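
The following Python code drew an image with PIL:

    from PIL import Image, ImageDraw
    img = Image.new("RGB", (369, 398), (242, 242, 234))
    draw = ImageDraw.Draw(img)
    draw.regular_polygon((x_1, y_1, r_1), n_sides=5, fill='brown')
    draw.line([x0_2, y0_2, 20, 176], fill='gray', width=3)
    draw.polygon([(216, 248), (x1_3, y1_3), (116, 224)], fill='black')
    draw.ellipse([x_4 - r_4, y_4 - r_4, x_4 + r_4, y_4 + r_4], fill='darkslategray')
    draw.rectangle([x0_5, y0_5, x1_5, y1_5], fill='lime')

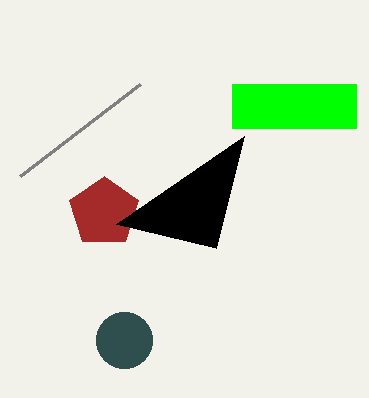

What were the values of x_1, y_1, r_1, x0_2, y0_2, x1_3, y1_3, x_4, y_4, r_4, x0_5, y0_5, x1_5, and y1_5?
x_1 = 104; y_1 = 212; r_1 = 36; x0_2 = 140; y0_2 = 84; x1_3 = 244; y1_3 = 136; x_4 = 124; y_4 = 340; r_4 = 28; x0_5 = 232; y0_5 = 84; x1_5 = 356; y1_5 = 128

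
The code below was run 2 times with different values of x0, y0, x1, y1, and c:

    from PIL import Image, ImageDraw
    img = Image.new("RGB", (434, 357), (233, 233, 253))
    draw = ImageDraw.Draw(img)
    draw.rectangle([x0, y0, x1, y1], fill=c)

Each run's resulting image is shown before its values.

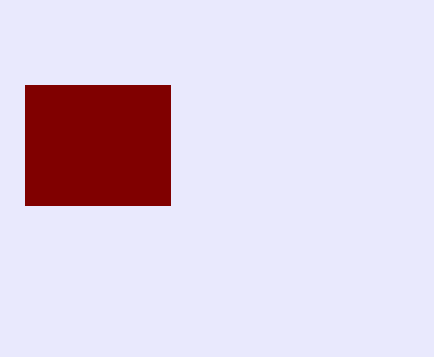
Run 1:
x0 = 25, y0 = 85, x1 = 170, y1 = 205, c = 'maroon'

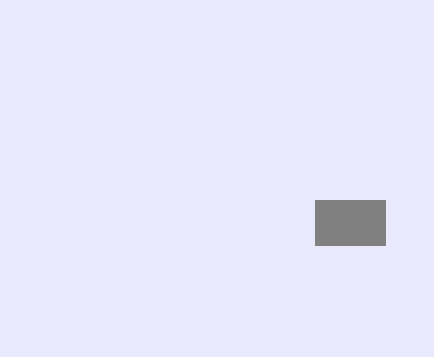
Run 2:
x0 = 315; y0 = 200; x1 = 385; y1 = 245; c = 'gray'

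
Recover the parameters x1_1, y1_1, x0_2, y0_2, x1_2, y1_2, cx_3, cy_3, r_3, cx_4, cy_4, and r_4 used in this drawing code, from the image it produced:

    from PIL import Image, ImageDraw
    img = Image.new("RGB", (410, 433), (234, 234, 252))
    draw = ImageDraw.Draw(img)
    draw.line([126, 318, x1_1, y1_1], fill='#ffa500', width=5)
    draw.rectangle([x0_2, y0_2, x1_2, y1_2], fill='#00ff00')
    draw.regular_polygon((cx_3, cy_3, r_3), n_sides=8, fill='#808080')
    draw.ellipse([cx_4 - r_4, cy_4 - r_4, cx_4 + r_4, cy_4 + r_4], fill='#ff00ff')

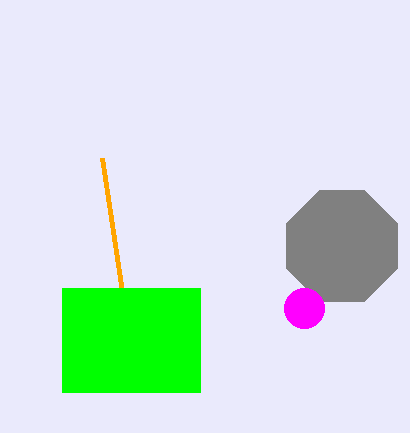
x1_1 = 102; y1_1 = 158; x0_2 = 62; y0_2 = 288; x1_2 = 200; y1_2 = 392; cx_3 = 342; cy_3 = 246; r_3 = 60; cx_4 = 304; cy_4 = 308; r_4 = 20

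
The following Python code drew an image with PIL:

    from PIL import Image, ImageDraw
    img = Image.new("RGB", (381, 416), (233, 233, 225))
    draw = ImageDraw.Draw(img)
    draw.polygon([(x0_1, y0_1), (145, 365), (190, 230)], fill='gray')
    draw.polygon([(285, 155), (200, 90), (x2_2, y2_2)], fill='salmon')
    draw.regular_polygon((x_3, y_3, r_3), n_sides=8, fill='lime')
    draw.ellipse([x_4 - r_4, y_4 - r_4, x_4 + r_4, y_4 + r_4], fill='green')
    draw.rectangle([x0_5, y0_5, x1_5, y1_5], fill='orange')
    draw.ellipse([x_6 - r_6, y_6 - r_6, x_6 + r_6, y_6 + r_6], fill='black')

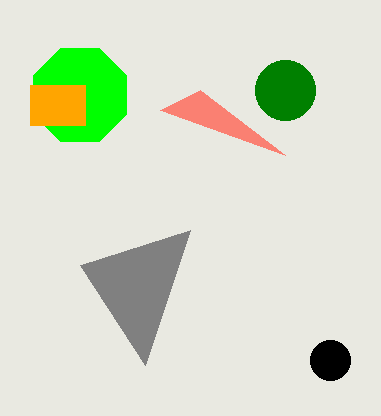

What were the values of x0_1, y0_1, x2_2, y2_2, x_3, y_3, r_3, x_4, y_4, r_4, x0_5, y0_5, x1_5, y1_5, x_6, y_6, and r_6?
x0_1 = 80
y0_1 = 265
x2_2 = 160
y2_2 = 110
x_3 = 80
y_3 = 95
r_3 = 50
x_4 = 285
y_4 = 90
r_4 = 30
x0_5 = 30
y0_5 = 85
x1_5 = 85
y1_5 = 125
x_6 = 330
y_6 = 360
r_6 = 20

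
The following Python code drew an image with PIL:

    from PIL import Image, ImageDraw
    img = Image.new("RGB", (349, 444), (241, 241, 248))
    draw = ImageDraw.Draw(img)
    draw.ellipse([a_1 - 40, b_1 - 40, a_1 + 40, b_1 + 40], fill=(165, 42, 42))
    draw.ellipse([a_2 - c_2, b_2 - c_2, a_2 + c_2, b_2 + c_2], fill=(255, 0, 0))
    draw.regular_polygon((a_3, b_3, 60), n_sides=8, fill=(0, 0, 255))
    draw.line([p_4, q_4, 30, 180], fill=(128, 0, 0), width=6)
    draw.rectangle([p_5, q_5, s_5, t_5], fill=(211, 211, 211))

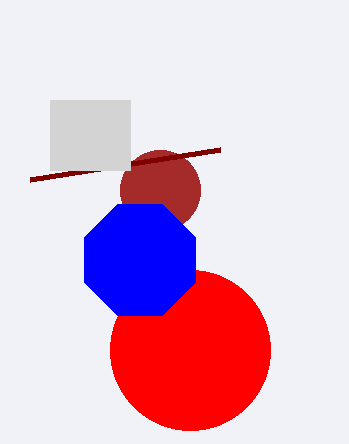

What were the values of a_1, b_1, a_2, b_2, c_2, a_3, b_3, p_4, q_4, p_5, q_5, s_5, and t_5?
a_1 = 160, b_1 = 190, a_2 = 190, b_2 = 350, c_2 = 80, a_3 = 140, b_3 = 260, p_4 = 220, q_4 = 150, p_5 = 50, q_5 = 100, s_5 = 130, t_5 = 170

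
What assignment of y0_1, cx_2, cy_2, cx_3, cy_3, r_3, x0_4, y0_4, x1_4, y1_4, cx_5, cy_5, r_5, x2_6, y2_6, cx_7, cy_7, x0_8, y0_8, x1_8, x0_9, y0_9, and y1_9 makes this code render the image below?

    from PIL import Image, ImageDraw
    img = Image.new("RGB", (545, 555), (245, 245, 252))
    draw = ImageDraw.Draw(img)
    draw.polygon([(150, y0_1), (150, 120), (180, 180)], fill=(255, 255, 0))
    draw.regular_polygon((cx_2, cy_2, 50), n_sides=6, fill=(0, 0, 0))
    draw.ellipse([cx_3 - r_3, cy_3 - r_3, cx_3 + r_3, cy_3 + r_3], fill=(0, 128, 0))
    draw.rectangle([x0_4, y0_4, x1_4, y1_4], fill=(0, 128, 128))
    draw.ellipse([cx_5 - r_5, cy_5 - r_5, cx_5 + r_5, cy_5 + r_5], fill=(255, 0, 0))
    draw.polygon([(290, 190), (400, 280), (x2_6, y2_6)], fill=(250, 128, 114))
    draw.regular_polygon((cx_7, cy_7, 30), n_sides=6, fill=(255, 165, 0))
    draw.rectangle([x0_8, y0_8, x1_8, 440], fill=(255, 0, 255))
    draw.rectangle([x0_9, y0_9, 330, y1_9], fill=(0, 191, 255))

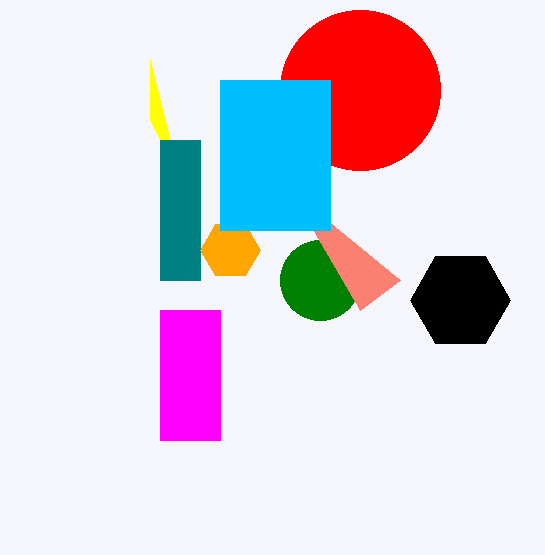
y0_1 = 60, cx_2 = 460, cy_2 = 300, cx_3 = 320, cy_3 = 280, r_3 = 40, x0_4 = 160, y0_4 = 140, x1_4 = 200, y1_4 = 280, cx_5 = 360, cy_5 = 90, r_5 = 80, x2_6 = 360, y2_6 = 310, cx_7 = 230, cy_7 = 250, x0_8 = 160, y0_8 = 310, x1_8 = 220, x0_9 = 220, y0_9 = 80, y1_9 = 230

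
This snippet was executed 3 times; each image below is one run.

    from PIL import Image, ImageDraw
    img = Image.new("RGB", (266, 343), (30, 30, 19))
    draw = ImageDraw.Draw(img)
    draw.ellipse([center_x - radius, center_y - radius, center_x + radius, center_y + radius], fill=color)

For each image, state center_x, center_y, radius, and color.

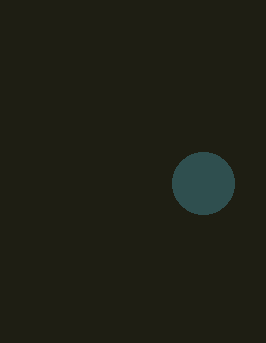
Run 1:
center_x = 203, center_y = 183, radius = 31, color = 'darkslategray'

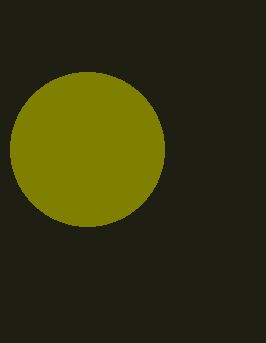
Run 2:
center_x = 87, center_y = 149, radius = 77, color = 'olive'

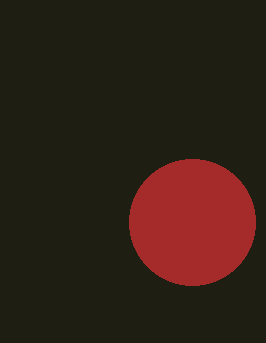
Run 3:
center_x = 192; center_y = 222; radius = 63; color = 'brown'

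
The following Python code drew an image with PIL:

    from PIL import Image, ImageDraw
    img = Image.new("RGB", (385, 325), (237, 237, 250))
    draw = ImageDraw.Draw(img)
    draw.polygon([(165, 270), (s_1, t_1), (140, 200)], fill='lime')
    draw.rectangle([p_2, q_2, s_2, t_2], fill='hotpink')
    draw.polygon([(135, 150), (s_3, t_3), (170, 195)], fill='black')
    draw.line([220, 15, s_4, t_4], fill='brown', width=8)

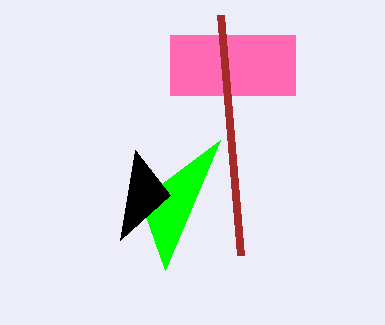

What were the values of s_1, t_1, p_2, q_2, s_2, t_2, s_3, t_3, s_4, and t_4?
s_1 = 220, t_1 = 140, p_2 = 170, q_2 = 35, s_2 = 295, t_2 = 95, s_3 = 120, t_3 = 240, s_4 = 240, t_4 = 255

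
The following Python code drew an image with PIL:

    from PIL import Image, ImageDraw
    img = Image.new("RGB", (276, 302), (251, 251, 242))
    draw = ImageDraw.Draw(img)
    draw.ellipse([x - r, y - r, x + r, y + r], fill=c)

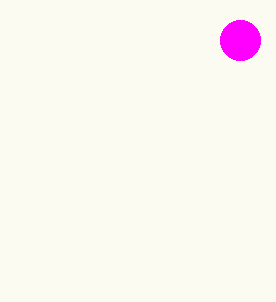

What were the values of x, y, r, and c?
x = 240; y = 40; r = 20; c = 'magenta'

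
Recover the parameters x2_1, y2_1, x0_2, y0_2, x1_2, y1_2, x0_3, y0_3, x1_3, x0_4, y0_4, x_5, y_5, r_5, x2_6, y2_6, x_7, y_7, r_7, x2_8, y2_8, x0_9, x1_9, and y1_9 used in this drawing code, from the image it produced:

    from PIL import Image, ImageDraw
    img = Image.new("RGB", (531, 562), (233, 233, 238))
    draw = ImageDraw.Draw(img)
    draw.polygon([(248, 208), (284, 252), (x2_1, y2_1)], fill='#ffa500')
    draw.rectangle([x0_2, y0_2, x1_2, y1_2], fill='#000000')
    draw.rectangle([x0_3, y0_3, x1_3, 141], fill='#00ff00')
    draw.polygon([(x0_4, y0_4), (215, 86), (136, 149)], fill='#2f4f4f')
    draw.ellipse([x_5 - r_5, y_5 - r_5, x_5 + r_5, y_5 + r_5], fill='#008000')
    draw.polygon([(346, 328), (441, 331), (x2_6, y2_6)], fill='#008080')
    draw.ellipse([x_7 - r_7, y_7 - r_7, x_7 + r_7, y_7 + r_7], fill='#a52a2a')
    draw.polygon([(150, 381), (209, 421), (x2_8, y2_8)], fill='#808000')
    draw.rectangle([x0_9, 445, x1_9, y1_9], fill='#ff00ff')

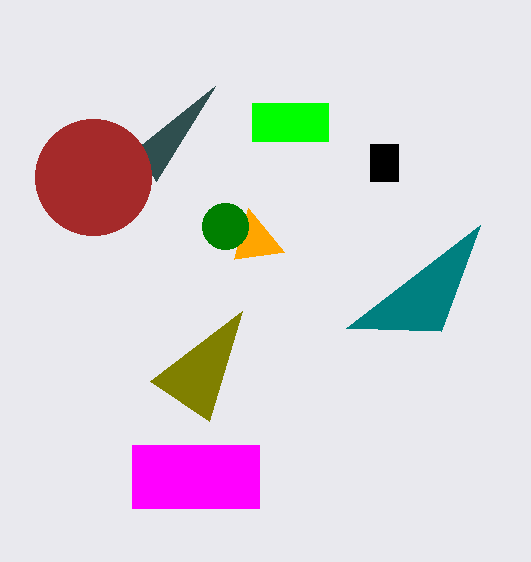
x2_1 = 234, y2_1 = 259, x0_2 = 370, y0_2 = 144, x1_2 = 398, y1_2 = 181, x0_3 = 252, y0_3 = 103, x1_3 = 328, x0_4 = 156, y0_4 = 181, x_5 = 225, y_5 = 226, r_5 = 23, x2_6 = 480, y2_6 = 225, x_7 = 93, y_7 = 177, r_7 = 58, x2_8 = 242, y2_8 = 311, x0_9 = 132, x1_9 = 259, y1_9 = 508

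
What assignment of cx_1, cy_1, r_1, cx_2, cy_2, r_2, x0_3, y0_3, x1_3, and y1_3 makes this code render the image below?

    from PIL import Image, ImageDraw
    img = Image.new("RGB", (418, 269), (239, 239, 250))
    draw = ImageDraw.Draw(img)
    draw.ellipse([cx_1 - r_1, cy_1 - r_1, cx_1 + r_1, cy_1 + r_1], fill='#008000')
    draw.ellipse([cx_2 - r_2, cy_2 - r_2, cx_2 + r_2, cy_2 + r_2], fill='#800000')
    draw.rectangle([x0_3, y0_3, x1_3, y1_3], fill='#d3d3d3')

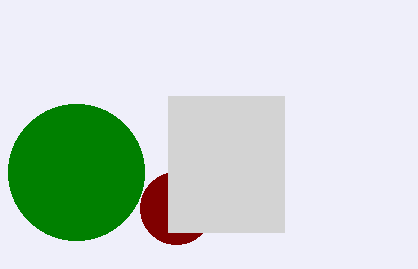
cx_1 = 76; cy_1 = 172; r_1 = 68; cx_2 = 176; cy_2 = 208; r_2 = 36; x0_3 = 168; y0_3 = 96; x1_3 = 284; y1_3 = 232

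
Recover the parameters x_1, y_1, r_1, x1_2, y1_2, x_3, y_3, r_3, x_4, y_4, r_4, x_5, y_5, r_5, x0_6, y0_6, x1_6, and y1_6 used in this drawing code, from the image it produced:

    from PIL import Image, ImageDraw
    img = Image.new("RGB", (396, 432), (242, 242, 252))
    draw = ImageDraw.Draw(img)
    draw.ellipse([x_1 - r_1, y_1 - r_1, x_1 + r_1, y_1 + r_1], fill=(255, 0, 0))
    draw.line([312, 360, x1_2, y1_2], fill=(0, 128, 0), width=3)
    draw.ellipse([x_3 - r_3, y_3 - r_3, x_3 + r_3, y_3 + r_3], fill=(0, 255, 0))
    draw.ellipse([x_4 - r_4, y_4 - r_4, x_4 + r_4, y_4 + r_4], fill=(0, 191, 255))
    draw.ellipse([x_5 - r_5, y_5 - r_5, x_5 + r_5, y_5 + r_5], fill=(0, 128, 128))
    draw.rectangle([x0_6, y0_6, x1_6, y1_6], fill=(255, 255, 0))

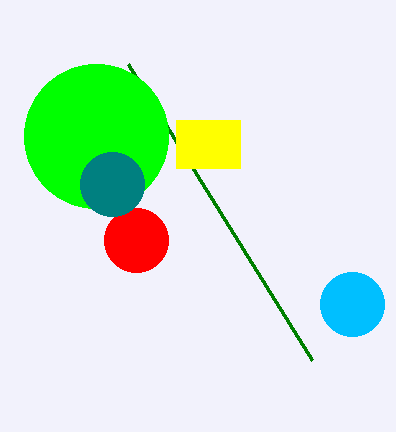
x_1 = 136; y_1 = 240; r_1 = 32; x1_2 = 128; y1_2 = 64; x_3 = 96; y_3 = 136; r_3 = 72; x_4 = 352; y_4 = 304; r_4 = 32; x_5 = 112; y_5 = 184; r_5 = 32; x0_6 = 176; y0_6 = 120; x1_6 = 240; y1_6 = 168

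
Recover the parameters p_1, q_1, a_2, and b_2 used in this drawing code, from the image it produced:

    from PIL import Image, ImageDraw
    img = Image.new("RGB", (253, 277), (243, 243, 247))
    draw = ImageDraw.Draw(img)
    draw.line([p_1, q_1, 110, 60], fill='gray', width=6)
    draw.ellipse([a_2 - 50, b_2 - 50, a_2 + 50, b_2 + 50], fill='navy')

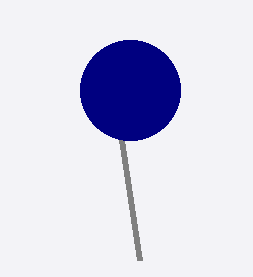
p_1 = 140; q_1 = 260; a_2 = 130; b_2 = 90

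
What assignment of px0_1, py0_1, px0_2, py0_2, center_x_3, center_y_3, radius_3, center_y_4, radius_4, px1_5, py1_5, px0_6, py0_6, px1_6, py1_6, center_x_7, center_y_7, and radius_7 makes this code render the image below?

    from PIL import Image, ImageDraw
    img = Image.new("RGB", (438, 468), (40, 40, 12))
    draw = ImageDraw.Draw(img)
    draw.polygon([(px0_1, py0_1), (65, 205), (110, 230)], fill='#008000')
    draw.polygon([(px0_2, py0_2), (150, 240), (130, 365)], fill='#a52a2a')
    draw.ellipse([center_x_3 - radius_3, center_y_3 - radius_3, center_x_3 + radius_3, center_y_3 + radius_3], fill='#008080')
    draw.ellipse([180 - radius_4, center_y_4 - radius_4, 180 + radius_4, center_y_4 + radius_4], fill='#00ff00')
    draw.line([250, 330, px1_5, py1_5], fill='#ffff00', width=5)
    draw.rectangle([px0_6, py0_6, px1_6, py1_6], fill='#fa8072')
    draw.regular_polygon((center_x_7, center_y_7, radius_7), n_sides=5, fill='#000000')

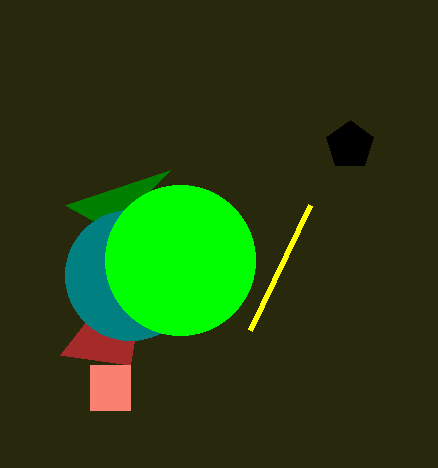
px0_1 = 170, py0_1 = 170, px0_2 = 60, py0_2 = 355, center_x_3 = 130, center_y_3 = 275, radius_3 = 65, center_y_4 = 260, radius_4 = 75, px1_5 = 310, py1_5 = 205, px0_6 = 90, py0_6 = 365, px1_6 = 130, py1_6 = 410, center_x_7 = 350, center_y_7 = 145, radius_7 = 25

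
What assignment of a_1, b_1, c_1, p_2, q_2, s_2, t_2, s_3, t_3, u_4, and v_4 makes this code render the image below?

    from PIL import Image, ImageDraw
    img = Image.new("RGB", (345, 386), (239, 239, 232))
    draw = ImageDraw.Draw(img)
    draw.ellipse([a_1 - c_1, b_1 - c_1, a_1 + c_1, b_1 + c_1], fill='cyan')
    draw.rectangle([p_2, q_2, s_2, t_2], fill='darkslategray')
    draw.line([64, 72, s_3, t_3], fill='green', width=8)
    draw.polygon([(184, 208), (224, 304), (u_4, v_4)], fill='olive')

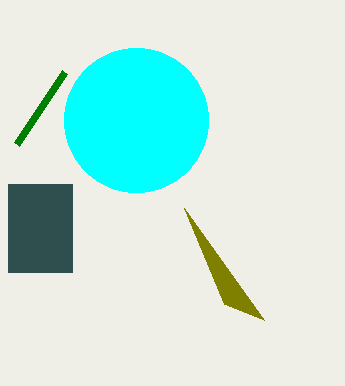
a_1 = 136
b_1 = 120
c_1 = 72
p_2 = 8
q_2 = 184
s_2 = 72
t_2 = 272
s_3 = 16
t_3 = 144
u_4 = 264
v_4 = 320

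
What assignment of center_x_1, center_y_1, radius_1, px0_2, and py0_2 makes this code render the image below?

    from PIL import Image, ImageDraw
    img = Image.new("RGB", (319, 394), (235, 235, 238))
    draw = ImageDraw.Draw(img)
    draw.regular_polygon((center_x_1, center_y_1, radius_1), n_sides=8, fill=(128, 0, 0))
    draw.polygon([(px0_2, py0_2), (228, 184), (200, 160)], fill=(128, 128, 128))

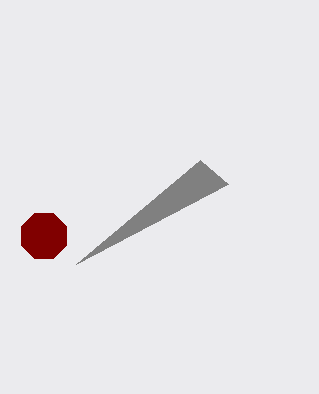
center_x_1 = 44
center_y_1 = 236
radius_1 = 24
px0_2 = 76
py0_2 = 264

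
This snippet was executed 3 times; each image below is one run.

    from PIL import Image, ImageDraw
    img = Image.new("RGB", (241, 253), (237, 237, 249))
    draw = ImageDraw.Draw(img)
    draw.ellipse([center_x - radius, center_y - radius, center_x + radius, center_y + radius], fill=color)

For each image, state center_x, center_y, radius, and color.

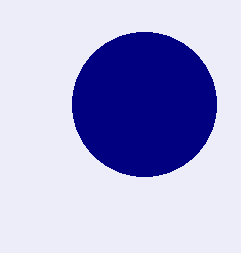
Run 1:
center_x = 144
center_y = 104
radius = 72
color = 'navy'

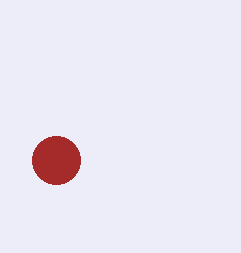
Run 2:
center_x = 56
center_y = 160
radius = 24
color = 'brown'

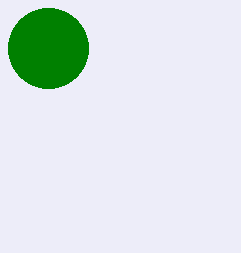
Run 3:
center_x = 48
center_y = 48
radius = 40
color = 'green'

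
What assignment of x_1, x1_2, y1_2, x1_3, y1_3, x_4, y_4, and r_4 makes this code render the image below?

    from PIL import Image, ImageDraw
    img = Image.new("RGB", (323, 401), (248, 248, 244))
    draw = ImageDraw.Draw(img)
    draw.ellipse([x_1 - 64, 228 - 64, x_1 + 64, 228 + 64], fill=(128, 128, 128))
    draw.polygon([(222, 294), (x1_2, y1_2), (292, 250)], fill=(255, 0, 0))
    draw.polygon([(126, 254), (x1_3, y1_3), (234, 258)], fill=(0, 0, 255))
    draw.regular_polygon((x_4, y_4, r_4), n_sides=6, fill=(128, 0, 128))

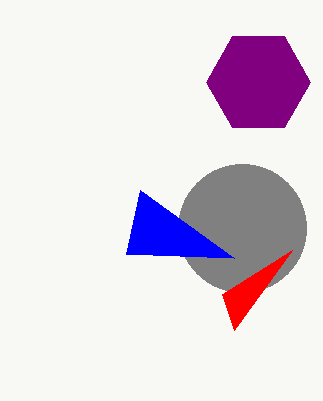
x_1 = 242; x1_2 = 234; y1_2 = 330; x1_3 = 140; y1_3 = 190; x_4 = 258; y_4 = 82; r_4 = 52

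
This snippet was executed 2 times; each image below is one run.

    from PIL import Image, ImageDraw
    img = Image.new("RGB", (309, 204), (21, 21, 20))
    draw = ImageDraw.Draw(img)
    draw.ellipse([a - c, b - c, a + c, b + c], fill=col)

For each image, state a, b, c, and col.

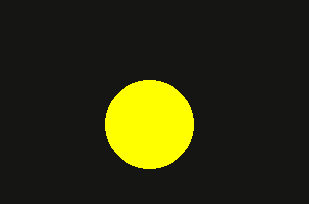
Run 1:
a = 149
b = 124
c = 44
col = 'yellow'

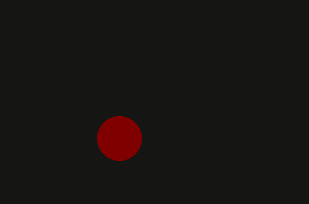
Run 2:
a = 119, b = 138, c = 22, col = 'maroon'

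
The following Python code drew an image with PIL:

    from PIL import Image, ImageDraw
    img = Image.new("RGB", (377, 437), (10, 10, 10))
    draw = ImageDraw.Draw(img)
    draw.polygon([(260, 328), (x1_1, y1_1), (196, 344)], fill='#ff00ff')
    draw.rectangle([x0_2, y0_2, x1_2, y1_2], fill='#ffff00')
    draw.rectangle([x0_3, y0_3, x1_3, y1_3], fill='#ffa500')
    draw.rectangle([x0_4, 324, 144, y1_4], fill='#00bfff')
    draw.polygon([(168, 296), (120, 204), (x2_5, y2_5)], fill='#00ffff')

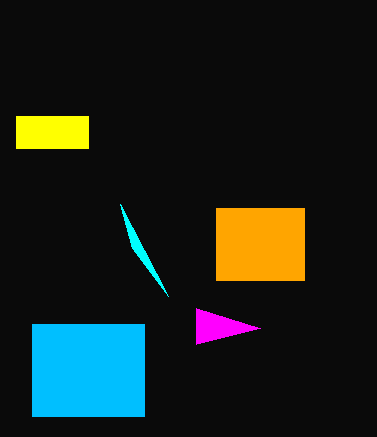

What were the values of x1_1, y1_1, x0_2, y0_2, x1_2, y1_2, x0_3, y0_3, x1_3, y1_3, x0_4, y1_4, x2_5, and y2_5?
x1_1 = 196, y1_1 = 308, x0_2 = 16, y0_2 = 116, x1_2 = 88, y1_2 = 148, x0_3 = 216, y0_3 = 208, x1_3 = 304, y1_3 = 280, x0_4 = 32, y1_4 = 416, x2_5 = 132, y2_5 = 248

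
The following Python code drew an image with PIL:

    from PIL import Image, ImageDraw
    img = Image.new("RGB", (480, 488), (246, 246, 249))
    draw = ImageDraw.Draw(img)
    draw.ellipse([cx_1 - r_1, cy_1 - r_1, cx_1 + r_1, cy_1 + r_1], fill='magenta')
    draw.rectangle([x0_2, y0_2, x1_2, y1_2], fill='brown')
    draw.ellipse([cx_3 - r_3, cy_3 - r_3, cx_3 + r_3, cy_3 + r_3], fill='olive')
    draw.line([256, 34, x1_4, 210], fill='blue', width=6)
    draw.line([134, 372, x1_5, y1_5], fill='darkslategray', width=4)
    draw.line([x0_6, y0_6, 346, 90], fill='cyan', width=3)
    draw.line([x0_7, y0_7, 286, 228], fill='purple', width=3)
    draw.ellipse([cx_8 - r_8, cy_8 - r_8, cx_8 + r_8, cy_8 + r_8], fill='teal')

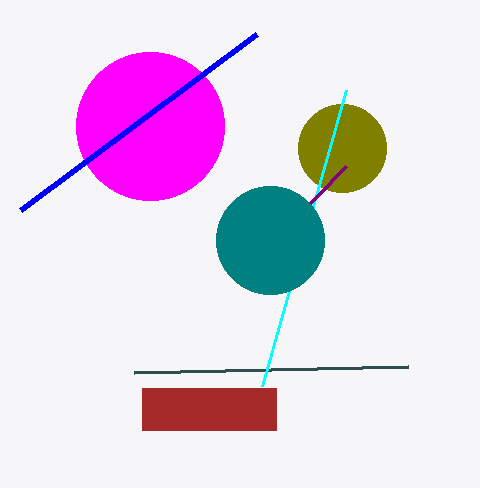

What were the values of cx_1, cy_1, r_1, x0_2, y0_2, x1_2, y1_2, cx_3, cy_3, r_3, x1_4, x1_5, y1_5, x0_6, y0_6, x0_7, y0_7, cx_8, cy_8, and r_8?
cx_1 = 150
cy_1 = 126
r_1 = 74
x0_2 = 142
y0_2 = 388
x1_2 = 276
y1_2 = 430
cx_3 = 342
cy_3 = 148
r_3 = 44
x1_4 = 20
x1_5 = 408
y1_5 = 366
x0_6 = 262
y0_6 = 386
x0_7 = 346
y0_7 = 166
cx_8 = 270
cy_8 = 240
r_8 = 54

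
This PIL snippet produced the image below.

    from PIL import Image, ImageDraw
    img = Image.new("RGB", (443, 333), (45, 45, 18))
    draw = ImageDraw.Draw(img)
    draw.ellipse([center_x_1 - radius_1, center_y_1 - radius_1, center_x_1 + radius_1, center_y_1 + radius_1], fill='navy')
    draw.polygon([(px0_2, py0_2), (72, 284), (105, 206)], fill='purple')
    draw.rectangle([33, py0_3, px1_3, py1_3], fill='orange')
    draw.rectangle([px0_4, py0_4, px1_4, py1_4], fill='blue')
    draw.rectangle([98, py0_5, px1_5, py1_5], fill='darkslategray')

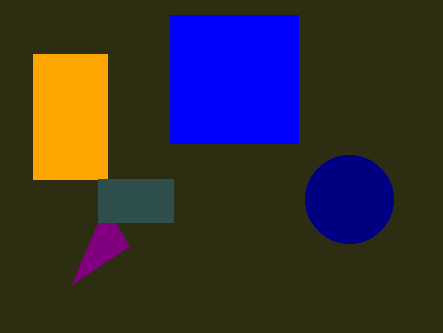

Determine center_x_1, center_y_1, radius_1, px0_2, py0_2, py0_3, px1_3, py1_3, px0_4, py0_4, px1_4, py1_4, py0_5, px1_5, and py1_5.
center_x_1 = 349; center_y_1 = 199; radius_1 = 44; px0_2 = 129; py0_2 = 246; py0_3 = 54; px1_3 = 107; py1_3 = 179; px0_4 = 170; py0_4 = 15; px1_4 = 298; py1_4 = 143; py0_5 = 179; px1_5 = 173; py1_5 = 222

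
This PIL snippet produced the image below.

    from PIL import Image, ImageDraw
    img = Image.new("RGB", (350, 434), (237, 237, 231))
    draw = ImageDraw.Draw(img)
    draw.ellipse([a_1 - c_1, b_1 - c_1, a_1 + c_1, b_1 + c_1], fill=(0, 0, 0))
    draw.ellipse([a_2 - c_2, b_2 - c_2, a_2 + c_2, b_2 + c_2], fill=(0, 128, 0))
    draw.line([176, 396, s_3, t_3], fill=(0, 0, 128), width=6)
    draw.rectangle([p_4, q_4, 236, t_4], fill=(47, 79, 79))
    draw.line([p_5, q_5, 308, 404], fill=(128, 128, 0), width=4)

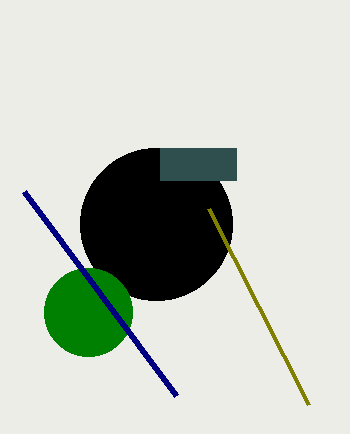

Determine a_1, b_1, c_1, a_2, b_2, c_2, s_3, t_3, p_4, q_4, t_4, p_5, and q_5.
a_1 = 156; b_1 = 224; c_1 = 76; a_2 = 88; b_2 = 312; c_2 = 44; s_3 = 24; t_3 = 192; p_4 = 160; q_4 = 148; t_4 = 180; p_5 = 208; q_5 = 208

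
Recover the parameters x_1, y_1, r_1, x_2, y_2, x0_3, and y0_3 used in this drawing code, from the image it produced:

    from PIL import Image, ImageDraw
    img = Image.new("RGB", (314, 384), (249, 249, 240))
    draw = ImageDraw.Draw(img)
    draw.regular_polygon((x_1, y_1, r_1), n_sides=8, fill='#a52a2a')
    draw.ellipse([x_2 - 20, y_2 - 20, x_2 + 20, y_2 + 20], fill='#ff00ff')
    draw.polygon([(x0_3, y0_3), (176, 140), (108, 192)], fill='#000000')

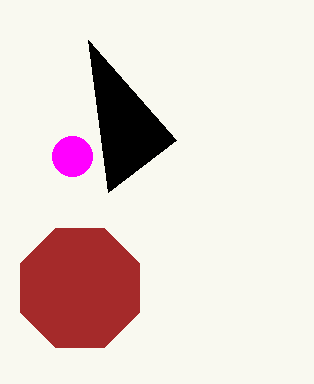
x_1 = 80; y_1 = 288; r_1 = 64; x_2 = 72; y_2 = 156; x0_3 = 88; y0_3 = 40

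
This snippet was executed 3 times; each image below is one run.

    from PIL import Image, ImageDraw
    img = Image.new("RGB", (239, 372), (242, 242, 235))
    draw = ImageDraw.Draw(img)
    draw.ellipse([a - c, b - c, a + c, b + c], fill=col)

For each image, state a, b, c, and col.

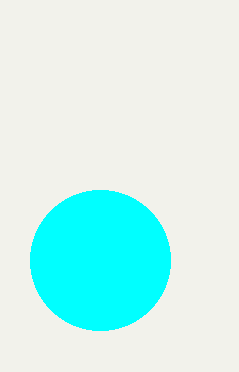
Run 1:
a = 100; b = 260; c = 70; col = 'cyan'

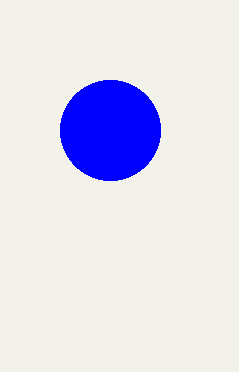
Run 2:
a = 110
b = 130
c = 50
col = 'blue'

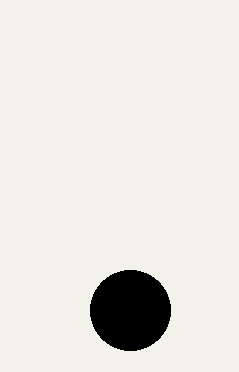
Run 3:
a = 130, b = 310, c = 40, col = 'black'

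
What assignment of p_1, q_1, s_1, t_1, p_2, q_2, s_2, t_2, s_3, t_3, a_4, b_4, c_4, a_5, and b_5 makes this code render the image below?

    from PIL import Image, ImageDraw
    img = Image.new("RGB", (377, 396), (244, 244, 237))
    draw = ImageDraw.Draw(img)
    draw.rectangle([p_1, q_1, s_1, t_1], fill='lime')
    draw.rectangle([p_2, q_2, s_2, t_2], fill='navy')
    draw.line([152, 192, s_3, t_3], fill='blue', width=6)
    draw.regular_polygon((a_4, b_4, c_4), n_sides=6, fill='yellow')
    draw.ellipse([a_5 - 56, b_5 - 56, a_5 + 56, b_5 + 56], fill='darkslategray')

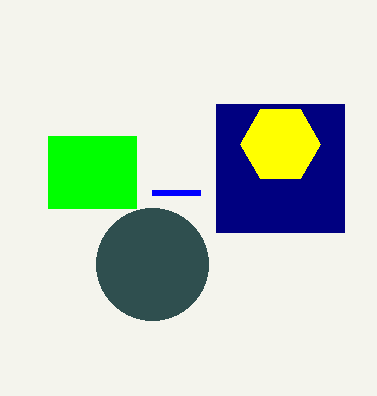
p_1 = 48
q_1 = 136
s_1 = 136
t_1 = 208
p_2 = 216
q_2 = 104
s_2 = 344
t_2 = 232
s_3 = 200
t_3 = 192
a_4 = 280
b_4 = 144
c_4 = 40
a_5 = 152
b_5 = 264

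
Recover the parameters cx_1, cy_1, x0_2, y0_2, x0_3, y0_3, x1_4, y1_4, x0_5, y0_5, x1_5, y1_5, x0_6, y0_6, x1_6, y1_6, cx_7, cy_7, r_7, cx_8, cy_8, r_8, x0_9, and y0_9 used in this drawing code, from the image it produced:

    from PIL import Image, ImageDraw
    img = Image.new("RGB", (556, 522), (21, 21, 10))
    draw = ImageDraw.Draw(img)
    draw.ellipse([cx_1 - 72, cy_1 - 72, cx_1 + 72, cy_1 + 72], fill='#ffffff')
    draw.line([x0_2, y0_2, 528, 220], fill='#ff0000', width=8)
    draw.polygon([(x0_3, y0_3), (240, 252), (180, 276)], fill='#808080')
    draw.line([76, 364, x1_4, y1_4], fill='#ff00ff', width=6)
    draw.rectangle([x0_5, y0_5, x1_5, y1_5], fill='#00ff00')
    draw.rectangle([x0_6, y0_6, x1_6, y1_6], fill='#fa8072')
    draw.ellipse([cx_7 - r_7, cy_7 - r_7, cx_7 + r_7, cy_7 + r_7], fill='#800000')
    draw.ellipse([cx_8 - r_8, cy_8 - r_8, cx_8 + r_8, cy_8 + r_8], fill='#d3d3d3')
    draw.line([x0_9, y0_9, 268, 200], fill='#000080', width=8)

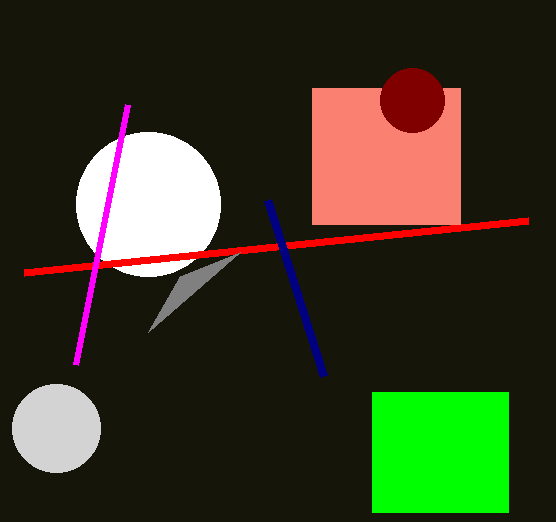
cx_1 = 148, cy_1 = 204, x0_2 = 24, y0_2 = 272, x0_3 = 148, y0_3 = 332, x1_4 = 128, y1_4 = 104, x0_5 = 372, y0_5 = 392, x1_5 = 508, y1_5 = 512, x0_6 = 312, y0_6 = 88, x1_6 = 460, y1_6 = 224, cx_7 = 412, cy_7 = 100, r_7 = 32, cx_8 = 56, cy_8 = 428, r_8 = 44, x0_9 = 324, y0_9 = 376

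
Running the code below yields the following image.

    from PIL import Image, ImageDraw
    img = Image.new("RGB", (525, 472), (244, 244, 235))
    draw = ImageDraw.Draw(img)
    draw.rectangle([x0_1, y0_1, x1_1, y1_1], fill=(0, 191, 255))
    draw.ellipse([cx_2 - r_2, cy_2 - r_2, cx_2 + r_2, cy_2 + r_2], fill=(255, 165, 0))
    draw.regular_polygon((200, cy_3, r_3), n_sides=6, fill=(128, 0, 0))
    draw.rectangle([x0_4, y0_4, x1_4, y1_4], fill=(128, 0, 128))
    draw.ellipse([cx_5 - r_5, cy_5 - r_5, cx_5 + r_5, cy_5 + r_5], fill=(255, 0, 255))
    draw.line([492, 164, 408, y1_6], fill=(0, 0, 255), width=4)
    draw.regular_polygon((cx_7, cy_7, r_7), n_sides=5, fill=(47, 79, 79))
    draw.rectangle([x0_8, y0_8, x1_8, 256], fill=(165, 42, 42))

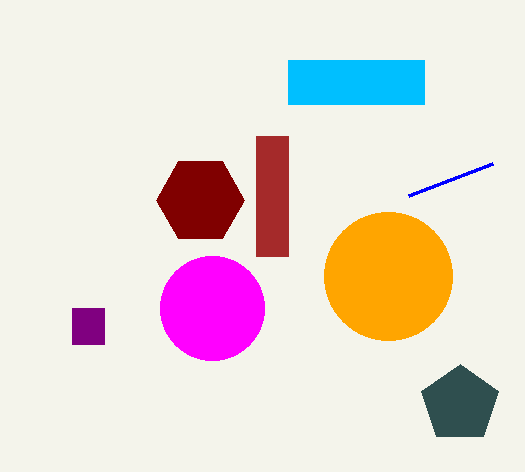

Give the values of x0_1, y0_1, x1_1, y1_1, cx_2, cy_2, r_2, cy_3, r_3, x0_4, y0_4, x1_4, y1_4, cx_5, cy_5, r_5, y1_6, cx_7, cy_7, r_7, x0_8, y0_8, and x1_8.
x0_1 = 288; y0_1 = 60; x1_1 = 424; y1_1 = 104; cx_2 = 388; cy_2 = 276; r_2 = 64; cy_3 = 200; r_3 = 44; x0_4 = 72; y0_4 = 308; x1_4 = 104; y1_4 = 344; cx_5 = 212; cy_5 = 308; r_5 = 52; y1_6 = 196; cx_7 = 460; cy_7 = 404; r_7 = 40; x0_8 = 256; y0_8 = 136; x1_8 = 288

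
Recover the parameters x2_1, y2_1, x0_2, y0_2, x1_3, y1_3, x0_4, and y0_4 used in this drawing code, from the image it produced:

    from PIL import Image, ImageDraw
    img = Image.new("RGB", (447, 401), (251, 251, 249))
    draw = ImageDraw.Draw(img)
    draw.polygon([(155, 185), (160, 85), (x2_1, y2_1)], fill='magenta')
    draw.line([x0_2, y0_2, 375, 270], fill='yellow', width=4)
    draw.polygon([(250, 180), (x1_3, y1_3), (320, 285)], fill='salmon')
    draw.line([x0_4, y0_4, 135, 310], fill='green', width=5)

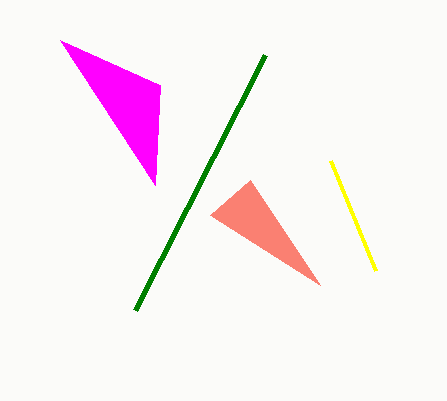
x2_1 = 60, y2_1 = 40, x0_2 = 330, y0_2 = 160, x1_3 = 210, y1_3 = 215, x0_4 = 265, y0_4 = 55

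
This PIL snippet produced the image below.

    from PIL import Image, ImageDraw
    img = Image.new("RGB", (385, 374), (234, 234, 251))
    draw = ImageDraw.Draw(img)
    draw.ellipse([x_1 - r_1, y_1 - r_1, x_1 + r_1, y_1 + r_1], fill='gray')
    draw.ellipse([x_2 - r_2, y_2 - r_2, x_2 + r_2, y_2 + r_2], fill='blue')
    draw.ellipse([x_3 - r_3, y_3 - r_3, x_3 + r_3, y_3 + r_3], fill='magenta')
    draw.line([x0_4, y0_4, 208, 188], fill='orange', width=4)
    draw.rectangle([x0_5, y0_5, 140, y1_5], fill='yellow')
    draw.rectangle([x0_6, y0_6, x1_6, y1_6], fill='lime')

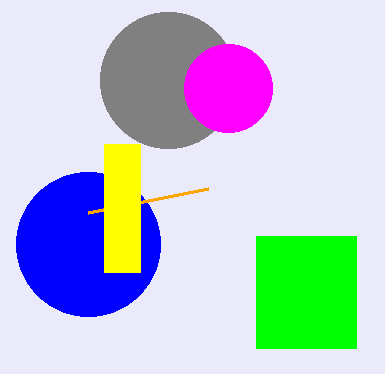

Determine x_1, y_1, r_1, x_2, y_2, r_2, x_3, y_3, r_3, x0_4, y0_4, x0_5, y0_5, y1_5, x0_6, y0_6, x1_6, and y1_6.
x_1 = 168, y_1 = 80, r_1 = 68, x_2 = 88, y_2 = 244, r_2 = 72, x_3 = 228, y_3 = 88, r_3 = 44, x0_4 = 88, y0_4 = 212, x0_5 = 104, y0_5 = 144, y1_5 = 272, x0_6 = 256, y0_6 = 236, x1_6 = 356, y1_6 = 348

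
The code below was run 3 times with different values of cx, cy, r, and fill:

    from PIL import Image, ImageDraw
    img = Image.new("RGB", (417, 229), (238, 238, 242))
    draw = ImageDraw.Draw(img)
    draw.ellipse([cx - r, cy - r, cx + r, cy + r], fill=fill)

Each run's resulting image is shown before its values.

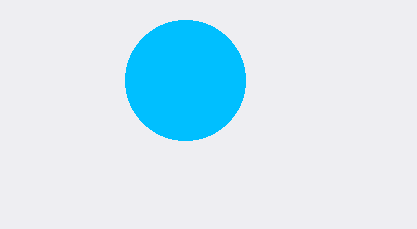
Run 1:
cx = 185, cy = 80, r = 60, fill = 'deepskyblue'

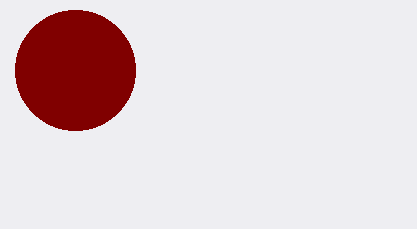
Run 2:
cx = 75; cy = 70; r = 60; fill = 'maroon'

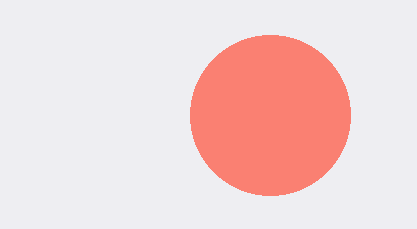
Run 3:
cx = 270
cy = 115
r = 80
fill = 'salmon'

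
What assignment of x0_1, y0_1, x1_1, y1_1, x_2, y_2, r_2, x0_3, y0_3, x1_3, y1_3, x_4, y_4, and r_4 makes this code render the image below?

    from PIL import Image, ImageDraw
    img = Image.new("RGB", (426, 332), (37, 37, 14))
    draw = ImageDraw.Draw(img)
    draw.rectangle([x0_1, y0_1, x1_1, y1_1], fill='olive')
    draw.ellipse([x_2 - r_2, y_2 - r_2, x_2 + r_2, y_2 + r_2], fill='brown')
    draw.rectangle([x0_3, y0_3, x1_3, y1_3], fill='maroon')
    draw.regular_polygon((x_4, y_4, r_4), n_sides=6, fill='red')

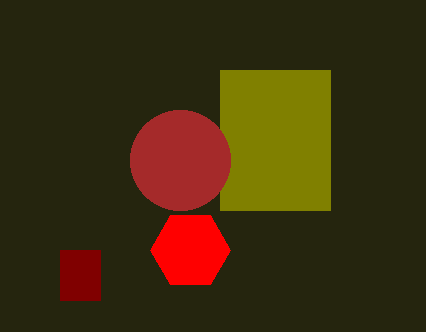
x0_1 = 220, y0_1 = 70, x1_1 = 330, y1_1 = 210, x_2 = 180, y_2 = 160, r_2 = 50, x0_3 = 60, y0_3 = 250, x1_3 = 100, y1_3 = 300, x_4 = 190, y_4 = 250, r_4 = 40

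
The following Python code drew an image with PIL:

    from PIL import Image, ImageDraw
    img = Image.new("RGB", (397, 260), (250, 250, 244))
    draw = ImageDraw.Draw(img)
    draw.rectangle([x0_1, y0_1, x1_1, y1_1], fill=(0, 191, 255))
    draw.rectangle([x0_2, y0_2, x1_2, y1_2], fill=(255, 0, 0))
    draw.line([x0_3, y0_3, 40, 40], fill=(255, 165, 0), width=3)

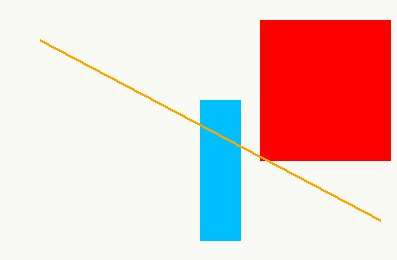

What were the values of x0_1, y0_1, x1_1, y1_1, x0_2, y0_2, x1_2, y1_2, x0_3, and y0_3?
x0_1 = 200; y0_1 = 100; x1_1 = 240; y1_1 = 240; x0_2 = 260; y0_2 = 20; x1_2 = 390; y1_2 = 160; x0_3 = 380; y0_3 = 220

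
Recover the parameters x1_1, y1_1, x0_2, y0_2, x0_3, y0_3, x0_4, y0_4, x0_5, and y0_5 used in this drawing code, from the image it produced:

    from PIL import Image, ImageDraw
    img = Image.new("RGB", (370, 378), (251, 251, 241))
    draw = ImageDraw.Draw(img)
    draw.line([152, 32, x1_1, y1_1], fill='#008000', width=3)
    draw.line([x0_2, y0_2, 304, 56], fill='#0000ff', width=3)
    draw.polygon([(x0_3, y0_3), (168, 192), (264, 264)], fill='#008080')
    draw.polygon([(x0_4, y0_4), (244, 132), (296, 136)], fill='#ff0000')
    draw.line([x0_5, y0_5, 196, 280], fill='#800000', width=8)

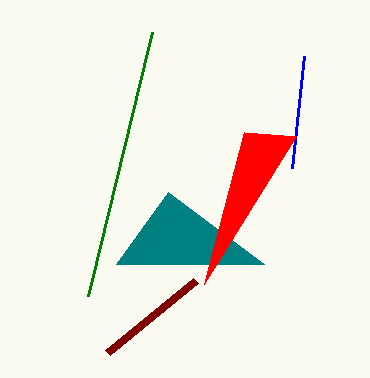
x1_1 = 88
y1_1 = 296
x0_2 = 292
y0_2 = 168
x0_3 = 116
y0_3 = 264
x0_4 = 204
y0_4 = 284
x0_5 = 108
y0_5 = 352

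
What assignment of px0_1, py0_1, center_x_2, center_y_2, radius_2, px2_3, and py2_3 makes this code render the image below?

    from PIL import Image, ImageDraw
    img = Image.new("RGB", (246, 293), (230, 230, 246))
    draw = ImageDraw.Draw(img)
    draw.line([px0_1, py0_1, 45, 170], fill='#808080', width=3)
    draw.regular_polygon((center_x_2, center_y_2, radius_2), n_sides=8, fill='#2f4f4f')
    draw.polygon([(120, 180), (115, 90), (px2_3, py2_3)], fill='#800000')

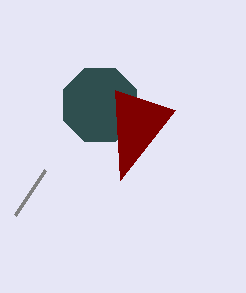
px0_1 = 15
py0_1 = 215
center_x_2 = 100
center_y_2 = 105
radius_2 = 40
px2_3 = 175
py2_3 = 110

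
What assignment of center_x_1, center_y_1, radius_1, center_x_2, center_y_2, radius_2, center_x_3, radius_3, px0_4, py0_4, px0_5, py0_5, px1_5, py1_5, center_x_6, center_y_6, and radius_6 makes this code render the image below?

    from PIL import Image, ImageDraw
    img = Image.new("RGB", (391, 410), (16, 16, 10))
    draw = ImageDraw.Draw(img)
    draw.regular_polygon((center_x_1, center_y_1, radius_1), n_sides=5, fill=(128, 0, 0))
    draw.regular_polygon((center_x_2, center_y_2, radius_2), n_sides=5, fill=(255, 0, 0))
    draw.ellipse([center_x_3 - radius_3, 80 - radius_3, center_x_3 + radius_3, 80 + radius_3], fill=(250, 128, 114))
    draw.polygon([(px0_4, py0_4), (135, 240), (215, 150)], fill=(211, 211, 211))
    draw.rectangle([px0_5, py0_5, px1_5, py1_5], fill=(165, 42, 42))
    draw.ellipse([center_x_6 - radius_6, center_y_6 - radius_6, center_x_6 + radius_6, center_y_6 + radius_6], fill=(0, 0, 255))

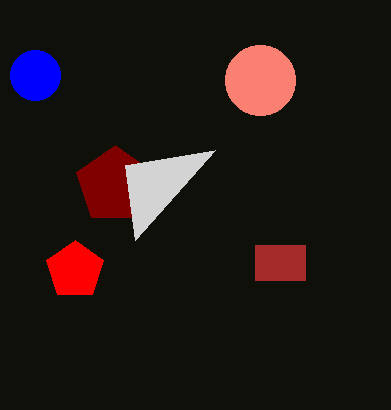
center_x_1 = 115
center_y_1 = 185
radius_1 = 40
center_x_2 = 75
center_y_2 = 270
radius_2 = 30
center_x_3 = 260
radius_3 = 35
px0_4 = 125
py0_4 = 165
px0_5 = 255
py0_5 = 245
px1_5 = 305
py1_5 = 280
center_x_6 = 35
center_y_6 = 75
radius_6 = 25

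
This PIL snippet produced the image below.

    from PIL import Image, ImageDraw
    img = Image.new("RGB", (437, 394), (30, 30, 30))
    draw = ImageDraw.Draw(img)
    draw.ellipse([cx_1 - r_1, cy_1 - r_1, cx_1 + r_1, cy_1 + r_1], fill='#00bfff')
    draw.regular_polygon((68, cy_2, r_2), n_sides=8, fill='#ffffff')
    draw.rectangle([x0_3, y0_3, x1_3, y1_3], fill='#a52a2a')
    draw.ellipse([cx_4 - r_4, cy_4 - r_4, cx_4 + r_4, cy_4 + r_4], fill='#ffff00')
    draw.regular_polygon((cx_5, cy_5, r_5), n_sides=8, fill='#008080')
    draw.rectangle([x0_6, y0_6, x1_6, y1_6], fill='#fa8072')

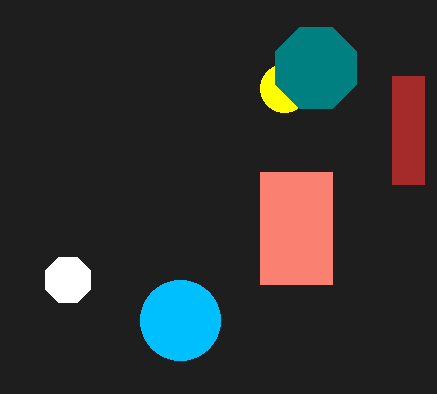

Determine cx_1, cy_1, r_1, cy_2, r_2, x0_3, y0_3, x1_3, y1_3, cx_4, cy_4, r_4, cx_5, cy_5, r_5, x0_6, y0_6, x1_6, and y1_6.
cx_1 = 180
cy_1 = 320
r_1 = 40
cy_2 = 280
r_2 = 24
x0_3 = 392
y0_3 = 76
x1_3 = 424
y1_3 = 184
cx_4 = 284
cy_4 = 88
r_4 = 24
cx_5 = 316
cy_5 = 68
r_5 = 44
x0_6 = 260
y0_6 = 172
x1_6 = 332
y1_6 = 284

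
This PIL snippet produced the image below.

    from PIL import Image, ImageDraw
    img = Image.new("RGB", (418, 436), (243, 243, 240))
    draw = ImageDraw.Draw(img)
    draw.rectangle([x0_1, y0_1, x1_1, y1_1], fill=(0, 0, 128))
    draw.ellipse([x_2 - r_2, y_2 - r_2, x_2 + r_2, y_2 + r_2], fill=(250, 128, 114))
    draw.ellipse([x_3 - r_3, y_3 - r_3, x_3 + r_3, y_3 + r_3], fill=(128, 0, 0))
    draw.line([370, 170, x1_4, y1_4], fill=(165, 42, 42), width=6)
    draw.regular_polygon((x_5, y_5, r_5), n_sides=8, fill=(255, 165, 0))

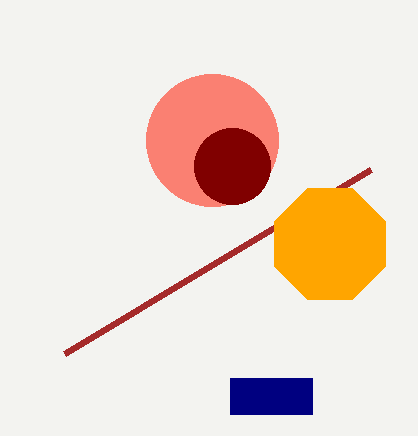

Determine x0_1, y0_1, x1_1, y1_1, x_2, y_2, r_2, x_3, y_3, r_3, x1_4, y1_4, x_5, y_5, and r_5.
x0_1 = 230, y0_1 = 378, x1_1 = 312, y1_1 = 414, x_2 = 212, y_2 = 140, r_2 = 66, x_3 = 232, y_3 = 166, r_3 = 38, x1_4 = 64, y1_4 = 354, x_5 = 330, y_5 = 244, r_5 = 60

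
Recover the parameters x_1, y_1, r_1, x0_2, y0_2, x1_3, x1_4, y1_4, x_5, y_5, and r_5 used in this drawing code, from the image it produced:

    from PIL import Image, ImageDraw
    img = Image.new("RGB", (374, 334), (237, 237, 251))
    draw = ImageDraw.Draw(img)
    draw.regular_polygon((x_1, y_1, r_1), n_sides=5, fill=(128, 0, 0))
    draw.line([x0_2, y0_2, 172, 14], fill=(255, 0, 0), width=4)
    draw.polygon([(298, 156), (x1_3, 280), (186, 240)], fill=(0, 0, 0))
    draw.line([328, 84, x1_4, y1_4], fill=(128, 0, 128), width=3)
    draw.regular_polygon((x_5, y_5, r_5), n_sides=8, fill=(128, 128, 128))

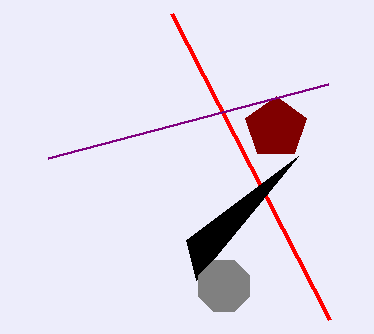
x_1 = 276; y_1 = 128; r_1 = 32; x0_2 = 330; y0_2 = 320; x1_3 = 196; x1_4 = 48; y1_4 = 158; x_5 = 224; y_5 = 286; r_5 = 28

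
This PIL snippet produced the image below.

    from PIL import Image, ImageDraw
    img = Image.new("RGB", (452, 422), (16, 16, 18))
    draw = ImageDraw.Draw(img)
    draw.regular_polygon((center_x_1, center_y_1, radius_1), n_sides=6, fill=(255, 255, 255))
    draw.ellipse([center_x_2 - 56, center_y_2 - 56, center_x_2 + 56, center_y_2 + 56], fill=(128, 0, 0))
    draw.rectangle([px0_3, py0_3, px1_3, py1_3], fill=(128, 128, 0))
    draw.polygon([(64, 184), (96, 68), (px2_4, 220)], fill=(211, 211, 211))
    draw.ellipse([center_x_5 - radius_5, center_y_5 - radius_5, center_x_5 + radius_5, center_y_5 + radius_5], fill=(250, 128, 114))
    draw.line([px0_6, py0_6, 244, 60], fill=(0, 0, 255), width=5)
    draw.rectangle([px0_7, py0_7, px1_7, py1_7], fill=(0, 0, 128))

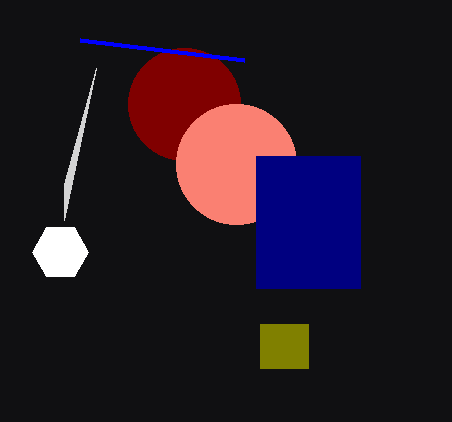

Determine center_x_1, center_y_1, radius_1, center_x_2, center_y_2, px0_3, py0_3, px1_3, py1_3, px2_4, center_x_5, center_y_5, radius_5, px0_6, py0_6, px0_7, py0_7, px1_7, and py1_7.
center_x_1 = 60, center_y_1 = 252, radius_1 = 28, center_x_2 = 184, center_y_2 = 104, px0_3 = 260, py0_3 = 324, px1_3 = 308, py1_3 = 368, px2_4 = 64, center_x_5 = 236, center_y_5 = 164, radius_5 = 60, px0_6 = 80, py0_6 = 40, px0_7 = 256, py0_7 = 156, px1_7 = 360, py1_7 = 288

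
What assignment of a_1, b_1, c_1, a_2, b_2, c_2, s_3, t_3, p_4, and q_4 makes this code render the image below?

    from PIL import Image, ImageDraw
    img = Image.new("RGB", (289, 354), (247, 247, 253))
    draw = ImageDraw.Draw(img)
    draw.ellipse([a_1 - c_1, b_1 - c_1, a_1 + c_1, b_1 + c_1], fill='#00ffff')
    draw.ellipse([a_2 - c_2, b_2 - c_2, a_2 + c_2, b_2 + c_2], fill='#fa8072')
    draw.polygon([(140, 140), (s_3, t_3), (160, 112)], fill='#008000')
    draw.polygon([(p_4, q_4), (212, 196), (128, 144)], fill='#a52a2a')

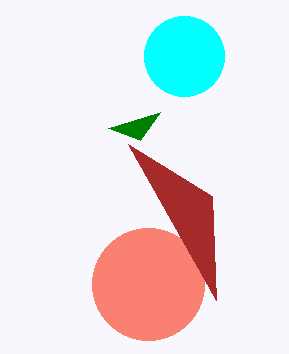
a_1 = 184
b_1 = 56
c_1 = 40
a_2 = 148
b_2 = 284
c_2 = 56
s_3 = 108
t_3 = 128
p_4 = 216
q_4 = 300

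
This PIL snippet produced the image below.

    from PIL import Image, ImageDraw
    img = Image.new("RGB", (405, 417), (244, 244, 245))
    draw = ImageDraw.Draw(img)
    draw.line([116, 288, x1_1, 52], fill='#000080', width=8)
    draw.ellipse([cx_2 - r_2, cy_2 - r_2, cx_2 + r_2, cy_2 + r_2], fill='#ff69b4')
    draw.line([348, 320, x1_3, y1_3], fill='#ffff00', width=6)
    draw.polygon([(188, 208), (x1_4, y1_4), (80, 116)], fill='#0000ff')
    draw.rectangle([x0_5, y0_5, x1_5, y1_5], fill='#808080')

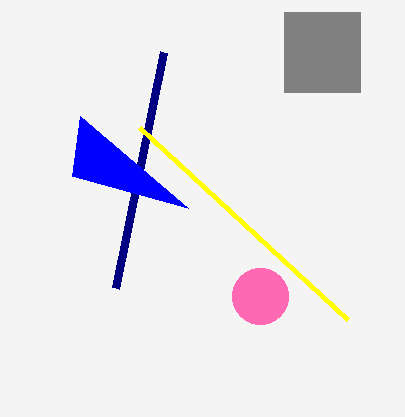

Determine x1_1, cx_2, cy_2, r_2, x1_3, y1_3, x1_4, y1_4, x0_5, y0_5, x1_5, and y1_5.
x1_1 = 164
cx_2 = 260
cy_2 = 296
r_2 = 28
x1_3 = 140
y1_3 = 128
x1_4 = 72
y1_4 = 176
x0_5 = 284
y0_5 = 12
x1_5 = 360
y1_5 = 92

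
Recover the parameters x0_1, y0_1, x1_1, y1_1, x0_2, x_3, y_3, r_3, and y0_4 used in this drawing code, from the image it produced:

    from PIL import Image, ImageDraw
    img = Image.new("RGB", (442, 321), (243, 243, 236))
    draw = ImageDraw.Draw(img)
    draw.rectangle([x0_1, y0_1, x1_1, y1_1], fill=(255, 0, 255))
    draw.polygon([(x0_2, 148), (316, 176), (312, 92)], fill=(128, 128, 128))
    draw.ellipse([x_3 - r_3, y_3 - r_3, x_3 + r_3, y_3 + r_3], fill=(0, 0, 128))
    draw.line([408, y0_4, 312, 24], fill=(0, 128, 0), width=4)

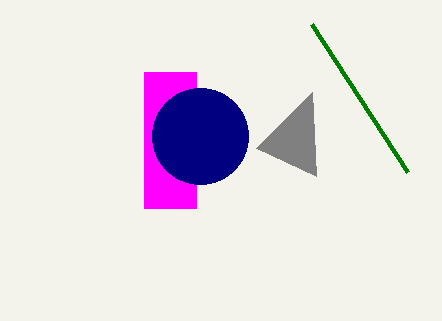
x0_1 = 144, y0_1 = 72, x1_1 = 196, y1_1 = 208, x0_2 = 256, x_3 = 200, y_3 = 136, r_3 = 48, y0_4 = 172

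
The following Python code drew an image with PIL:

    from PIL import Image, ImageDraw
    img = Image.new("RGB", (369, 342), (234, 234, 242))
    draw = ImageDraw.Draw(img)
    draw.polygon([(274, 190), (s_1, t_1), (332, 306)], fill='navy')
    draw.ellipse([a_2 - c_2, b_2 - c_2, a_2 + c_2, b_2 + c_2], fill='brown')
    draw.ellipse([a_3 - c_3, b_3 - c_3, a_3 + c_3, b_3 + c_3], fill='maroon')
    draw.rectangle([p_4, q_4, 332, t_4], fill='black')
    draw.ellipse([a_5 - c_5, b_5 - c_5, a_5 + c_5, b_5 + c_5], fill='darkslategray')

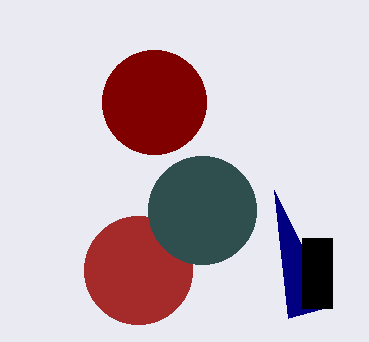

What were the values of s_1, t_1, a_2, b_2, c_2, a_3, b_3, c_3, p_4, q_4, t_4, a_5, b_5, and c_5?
s_1 = 288, t_1 = 318, a_2 = 138, b_2 = 270, c_2 = 54, a_3 = 154, b_3 = 102, c_3 = 52, p_4 = 302, q_4 = 238, t_4 = 308, a_5 = 202, b_5 = 210, c_5 = 54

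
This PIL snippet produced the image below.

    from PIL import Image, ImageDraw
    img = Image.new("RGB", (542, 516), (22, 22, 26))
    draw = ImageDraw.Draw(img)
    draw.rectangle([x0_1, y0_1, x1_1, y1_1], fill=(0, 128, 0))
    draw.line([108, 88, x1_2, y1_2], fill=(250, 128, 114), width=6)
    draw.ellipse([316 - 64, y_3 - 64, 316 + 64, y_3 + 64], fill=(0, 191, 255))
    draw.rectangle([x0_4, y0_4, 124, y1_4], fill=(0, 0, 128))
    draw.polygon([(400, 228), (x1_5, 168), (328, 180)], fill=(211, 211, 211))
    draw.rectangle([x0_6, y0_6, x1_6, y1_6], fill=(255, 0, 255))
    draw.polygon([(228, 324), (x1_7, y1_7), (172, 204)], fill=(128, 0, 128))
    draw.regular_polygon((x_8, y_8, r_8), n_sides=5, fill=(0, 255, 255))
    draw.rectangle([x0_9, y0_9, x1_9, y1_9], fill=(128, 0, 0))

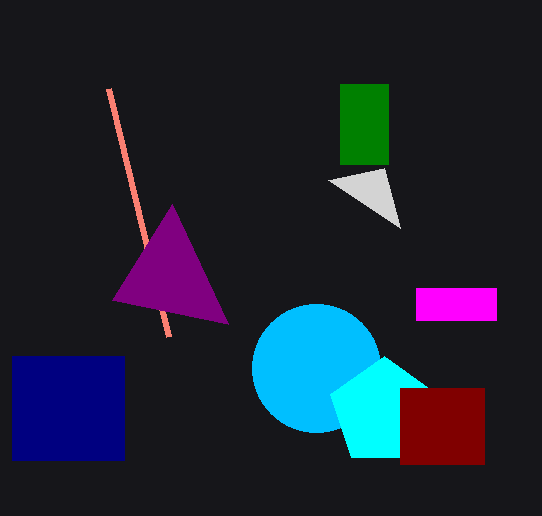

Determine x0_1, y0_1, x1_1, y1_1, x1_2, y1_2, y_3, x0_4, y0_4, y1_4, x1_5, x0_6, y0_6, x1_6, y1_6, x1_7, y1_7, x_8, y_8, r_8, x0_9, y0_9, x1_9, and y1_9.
x0_1 = 340; y0_1 = 84; x1_1 = 388; y1_1 = 164; x1_2 = 168; y1_2 = 336; y_3 = 368; x0_4 = 12; y0_4 = 356; y1_4 = 460; x1_5 = 384; x0_6 = 416; y0_6 = 288; x1_6 = 496; y1_6 = 320; x1_7 = 112; y1_7 = 300; x_8 = 384; y_8 = 412; r_8 = 56; x0_9 = 400; y0_9 = 388; x1_9 = 484; y1_9 = 464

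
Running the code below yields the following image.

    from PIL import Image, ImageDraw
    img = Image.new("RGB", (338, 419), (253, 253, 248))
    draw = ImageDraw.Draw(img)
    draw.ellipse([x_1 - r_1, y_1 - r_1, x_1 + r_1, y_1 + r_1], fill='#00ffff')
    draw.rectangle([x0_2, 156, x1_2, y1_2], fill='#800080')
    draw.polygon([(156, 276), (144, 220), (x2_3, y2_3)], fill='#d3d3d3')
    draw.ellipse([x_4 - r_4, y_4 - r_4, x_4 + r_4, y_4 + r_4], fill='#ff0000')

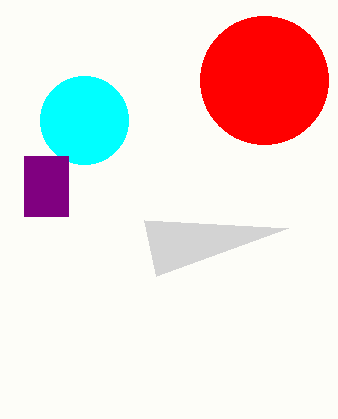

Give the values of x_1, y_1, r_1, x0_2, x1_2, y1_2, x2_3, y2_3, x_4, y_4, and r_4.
x_1 = 84; y_1 = 120; r_1 = 44; x0_2 = 24; x1_2 = 68; y1_2 = 216; x2_3 = 288; y2_3 = 228; x_4 = 264; y_4 = 80; r_4 = 64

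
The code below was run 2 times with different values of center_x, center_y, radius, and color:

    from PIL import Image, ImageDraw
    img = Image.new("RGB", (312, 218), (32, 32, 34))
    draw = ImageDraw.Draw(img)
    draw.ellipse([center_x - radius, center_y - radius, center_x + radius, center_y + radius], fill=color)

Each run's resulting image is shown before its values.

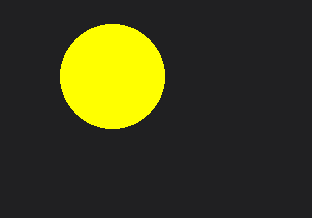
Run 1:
center_x = 112; center_y = 76; radius = 52; color = 'yellow'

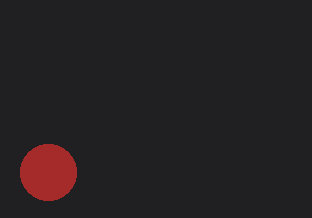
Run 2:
center_x = 48, center_y = 172, radius = 28, color = 'brown'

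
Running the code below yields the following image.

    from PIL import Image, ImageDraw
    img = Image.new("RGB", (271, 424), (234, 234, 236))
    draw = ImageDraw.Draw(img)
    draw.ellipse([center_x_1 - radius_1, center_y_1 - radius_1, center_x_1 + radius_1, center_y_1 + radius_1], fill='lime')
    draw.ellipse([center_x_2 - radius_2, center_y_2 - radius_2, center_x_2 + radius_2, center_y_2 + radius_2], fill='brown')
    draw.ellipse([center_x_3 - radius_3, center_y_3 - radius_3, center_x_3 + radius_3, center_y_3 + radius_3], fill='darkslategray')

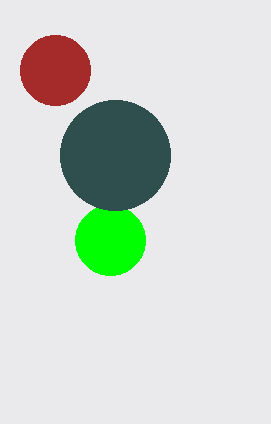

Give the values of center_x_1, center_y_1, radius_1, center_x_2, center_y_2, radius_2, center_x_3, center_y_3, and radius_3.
center_x_1 = 110, center_y_1 = 240, radius_1 = 35, center_x_2 = 55, center_y_2 = 70, radius_2 = 35, center_x_3 = 115, center_y_3 = 155, radius_3 = 55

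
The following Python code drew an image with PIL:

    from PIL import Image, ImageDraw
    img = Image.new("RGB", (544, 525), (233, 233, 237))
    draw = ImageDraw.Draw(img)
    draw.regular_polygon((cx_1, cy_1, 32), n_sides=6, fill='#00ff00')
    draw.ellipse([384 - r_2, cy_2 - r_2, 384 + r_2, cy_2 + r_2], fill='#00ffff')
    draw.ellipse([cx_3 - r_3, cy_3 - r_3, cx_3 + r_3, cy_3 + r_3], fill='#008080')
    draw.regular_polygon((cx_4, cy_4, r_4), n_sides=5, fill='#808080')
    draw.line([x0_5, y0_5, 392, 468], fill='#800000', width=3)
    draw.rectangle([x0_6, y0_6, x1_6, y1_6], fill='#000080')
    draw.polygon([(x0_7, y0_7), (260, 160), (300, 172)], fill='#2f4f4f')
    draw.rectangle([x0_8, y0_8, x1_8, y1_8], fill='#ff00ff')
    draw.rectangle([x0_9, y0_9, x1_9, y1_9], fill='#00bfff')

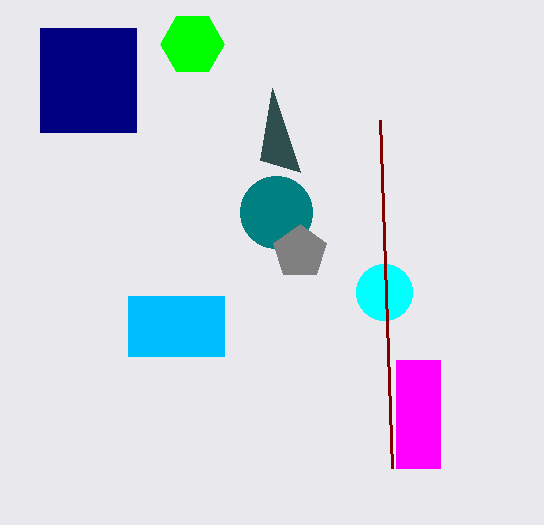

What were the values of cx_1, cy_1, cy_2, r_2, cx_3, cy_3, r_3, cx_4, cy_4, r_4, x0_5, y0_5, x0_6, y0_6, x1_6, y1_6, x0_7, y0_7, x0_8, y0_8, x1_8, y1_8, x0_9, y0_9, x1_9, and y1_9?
cx_1 = 192; cy_1 = 44; cy_2 = 292; r_2 = 28; cx_3 = 276; cy_3 = 212; r_3 = 36; cx_4 = 300; cy_4 = 252; r_4 = 28; x0_5 = 380; y0_5 = 120; x0_6 = 40; y0_6 = 28; x1_6 = 136; y1_6 = 132; x0_7 = 272; y0_7 = 88; x0_8 = 396; y0_8 = 360; x1_8 = 440; y1_8 = 468; x0_9 = 128; y0_9 = 296; x1_9 = 224; y1_9 = 356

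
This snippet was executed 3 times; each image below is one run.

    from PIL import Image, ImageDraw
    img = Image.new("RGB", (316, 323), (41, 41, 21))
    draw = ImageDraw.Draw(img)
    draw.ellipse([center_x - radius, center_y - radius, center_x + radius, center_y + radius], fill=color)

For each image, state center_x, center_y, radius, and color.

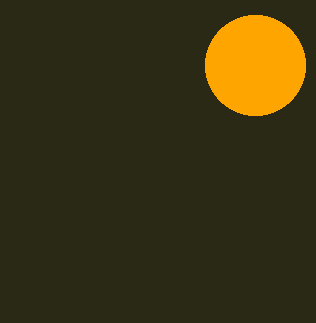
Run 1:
center_x = 255; center_y = 65; radius = 50; color = 'orange'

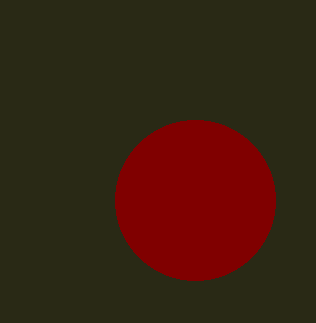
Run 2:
center_x = 195
center_y = 200
radius = 80
color = 'maroon'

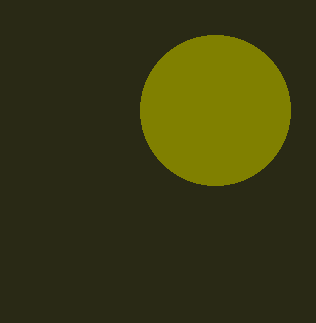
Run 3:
center_x = 215
center_y = 110
radius = 75
color = 'olive'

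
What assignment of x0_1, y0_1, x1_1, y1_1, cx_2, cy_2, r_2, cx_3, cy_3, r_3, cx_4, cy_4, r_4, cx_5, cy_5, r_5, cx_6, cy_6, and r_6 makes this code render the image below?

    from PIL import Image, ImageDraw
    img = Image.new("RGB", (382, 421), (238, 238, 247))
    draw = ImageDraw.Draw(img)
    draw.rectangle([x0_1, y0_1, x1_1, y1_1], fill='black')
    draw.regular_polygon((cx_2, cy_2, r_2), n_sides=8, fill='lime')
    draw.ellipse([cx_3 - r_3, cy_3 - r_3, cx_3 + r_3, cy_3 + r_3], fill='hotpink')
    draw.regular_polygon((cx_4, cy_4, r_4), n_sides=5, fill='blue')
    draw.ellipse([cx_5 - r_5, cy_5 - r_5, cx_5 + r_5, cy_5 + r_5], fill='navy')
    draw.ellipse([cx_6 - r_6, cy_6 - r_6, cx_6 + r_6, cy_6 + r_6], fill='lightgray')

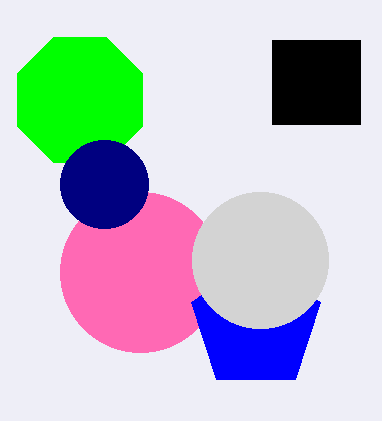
x0_1 = 272; y0_1 = 40; x1_1 = 360; y1_1 = 124; cx_2 = 80; cy_2 = 100; r_2 = 68; cx_3 = 140; cy_3 = 272; r_3 = 80; cx_4 = 256; cy_4 = 324; r_4 = 68; cx_5 = 104; cy_5 = 184; r_5 = 44; cx_6 = 260; cy_6 = 260; r_6 = 68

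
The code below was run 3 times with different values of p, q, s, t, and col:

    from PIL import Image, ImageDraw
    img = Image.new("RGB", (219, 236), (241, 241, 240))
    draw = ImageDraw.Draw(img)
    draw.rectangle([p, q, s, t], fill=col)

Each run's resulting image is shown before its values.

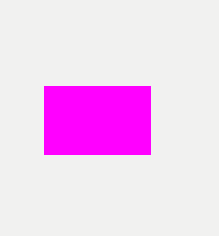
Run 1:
p = 44
q = 86
s = 150
t = 154
col = 'magenta'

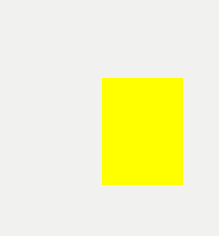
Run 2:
p = 102, q = 78, s = 182, t = 184, col = 'yellow'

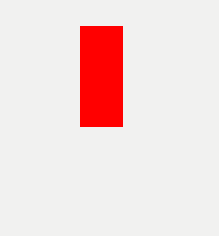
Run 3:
p = 80, q = 26, s = 122, t = 126, col = 'red'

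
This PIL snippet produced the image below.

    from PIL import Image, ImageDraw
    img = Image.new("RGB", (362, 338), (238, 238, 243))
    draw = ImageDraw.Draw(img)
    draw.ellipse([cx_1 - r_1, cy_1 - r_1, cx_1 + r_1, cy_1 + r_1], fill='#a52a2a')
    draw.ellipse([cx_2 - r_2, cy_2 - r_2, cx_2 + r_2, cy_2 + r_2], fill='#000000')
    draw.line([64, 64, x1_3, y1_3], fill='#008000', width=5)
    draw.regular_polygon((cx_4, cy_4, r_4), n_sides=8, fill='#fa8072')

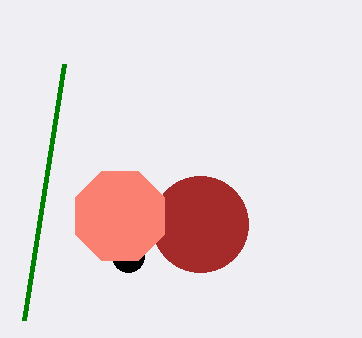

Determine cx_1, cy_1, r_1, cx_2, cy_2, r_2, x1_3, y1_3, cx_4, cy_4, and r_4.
cx_1 = 200; cy_1 = 224; r_1 = 48; cx_2 = 128; cy_2 = 256; r_2 = 16; x1_3 = 24; y1_3 = 320; cx_4 = 120; cy_4 = 216; r_4 = 48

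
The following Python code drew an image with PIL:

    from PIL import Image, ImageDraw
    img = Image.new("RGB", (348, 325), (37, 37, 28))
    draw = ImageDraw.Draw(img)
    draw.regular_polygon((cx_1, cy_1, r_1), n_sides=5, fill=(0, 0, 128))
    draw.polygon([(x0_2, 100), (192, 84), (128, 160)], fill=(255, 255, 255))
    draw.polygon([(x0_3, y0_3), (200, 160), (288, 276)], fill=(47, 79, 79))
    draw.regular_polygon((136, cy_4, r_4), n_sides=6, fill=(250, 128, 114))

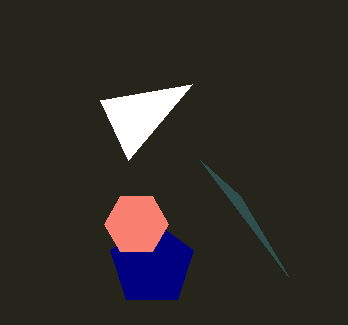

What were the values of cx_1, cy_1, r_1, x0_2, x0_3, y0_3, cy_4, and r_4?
cx_1 = 152; cy_1 = 264; r_1 = 44; x0_2 = 100; x0_3 = 240; y0_3 = 196; cy_4 = 224; r_4 = 32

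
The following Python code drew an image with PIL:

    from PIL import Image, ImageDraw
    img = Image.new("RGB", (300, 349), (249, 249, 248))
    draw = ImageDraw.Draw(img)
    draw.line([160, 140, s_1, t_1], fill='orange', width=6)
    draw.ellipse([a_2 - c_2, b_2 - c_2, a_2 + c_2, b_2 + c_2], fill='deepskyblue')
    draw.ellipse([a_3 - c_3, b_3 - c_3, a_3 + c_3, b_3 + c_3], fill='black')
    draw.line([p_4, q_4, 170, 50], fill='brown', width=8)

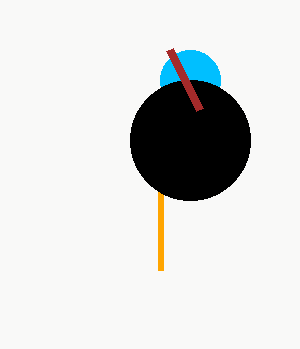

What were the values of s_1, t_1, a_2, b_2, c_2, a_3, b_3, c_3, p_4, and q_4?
s_1 = 160, t_1 = 270, a_2 = 190, b_2 = 80, c_2 = 30, a_3 = 190, b_3 = 140, c_3 = 60, p_4 = 200, q_4 = 110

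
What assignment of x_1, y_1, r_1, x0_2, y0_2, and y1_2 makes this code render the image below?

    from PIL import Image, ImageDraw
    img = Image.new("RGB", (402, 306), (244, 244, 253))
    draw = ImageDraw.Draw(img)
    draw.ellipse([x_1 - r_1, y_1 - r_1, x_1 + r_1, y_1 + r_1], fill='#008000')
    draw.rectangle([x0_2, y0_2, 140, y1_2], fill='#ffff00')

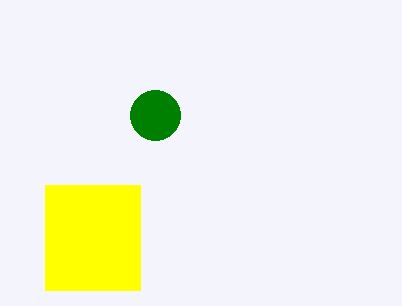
x_1 = 155
y_1 = 115
r_1 = 25
x0_2 = 45
y0_2 = 185
y1_2 = 290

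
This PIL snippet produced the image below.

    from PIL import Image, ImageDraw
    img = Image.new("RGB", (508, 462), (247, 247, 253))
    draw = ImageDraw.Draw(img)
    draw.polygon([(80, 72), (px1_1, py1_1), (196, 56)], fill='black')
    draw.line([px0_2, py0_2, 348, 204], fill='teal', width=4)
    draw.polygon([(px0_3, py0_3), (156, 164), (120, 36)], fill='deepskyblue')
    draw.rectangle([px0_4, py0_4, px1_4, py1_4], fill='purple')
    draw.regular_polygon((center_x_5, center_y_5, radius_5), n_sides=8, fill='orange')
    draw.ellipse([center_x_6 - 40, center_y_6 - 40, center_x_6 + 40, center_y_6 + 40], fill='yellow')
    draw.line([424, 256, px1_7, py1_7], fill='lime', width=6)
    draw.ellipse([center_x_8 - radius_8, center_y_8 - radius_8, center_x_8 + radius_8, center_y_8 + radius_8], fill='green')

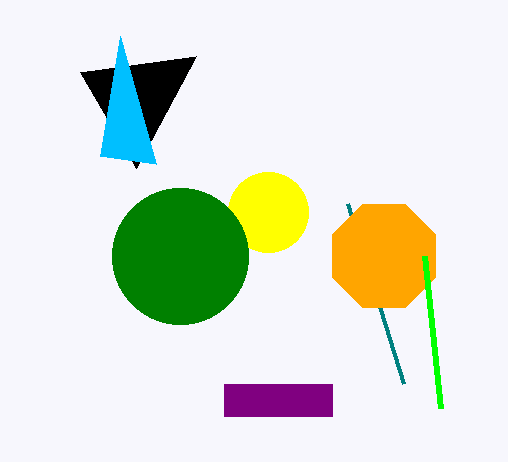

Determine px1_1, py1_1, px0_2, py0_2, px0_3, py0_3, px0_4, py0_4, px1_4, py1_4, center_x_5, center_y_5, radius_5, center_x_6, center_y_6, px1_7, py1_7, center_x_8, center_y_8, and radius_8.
px1_1 = 136; py1_1 = 168; px0_2 = 404; py0_2 = 384; px0_3 = 100; py0_3 = 156; px0_4 = 224; py0_4 = 384; px1_4 = 332; py1_4 = 416; center_x_5 = 384; center_y_5 = 256; radius_5 = 56; center_x_6 = 268; center_y_6 = 212; px1_7 = 440; py1_7 = 408; center_x_8 = 180; center_y_8 = 256; radius_8 = 68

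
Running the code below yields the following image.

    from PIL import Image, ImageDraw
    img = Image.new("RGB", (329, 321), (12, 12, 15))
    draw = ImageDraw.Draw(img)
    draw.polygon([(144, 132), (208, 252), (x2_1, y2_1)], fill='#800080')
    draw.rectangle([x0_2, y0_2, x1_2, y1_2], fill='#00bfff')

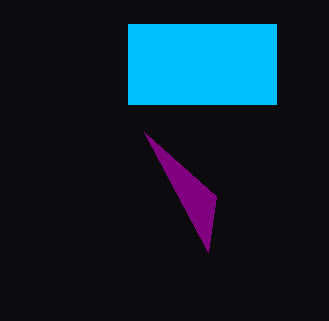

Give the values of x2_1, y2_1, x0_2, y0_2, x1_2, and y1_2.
x2_1 = 216; y2_1 = 196; x0_2 = 128; y0_2 = 24; x1_2 = 276; y1_2 = 104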